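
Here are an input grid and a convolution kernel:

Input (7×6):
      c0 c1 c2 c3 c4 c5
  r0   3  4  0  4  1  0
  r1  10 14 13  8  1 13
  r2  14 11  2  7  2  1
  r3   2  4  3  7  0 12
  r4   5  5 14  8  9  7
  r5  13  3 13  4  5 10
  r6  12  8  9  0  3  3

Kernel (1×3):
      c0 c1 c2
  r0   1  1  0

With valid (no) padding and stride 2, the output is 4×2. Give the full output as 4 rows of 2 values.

Output[0,0]: The receptive field on the input at this output position is [3 4 0]. Elementwise product with the kernel and sum: 3·1 + 4·1.
Output[0,1]: The receptive field on the input at this output position is [0 4 1]. Elementwise product with the kernel and sum: 0·1 + 4·1.

7 4
25 9
10 22
20 9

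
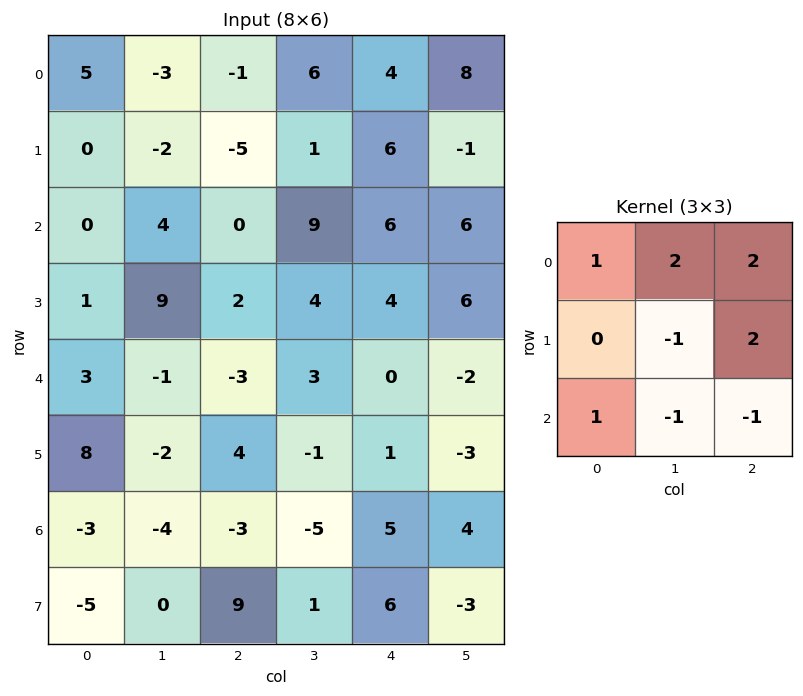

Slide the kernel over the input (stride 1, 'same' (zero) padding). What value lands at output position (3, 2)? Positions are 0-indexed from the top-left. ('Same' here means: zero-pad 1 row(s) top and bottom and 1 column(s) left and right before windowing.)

The receptive field on the zero-padded input at this output position is [4 0 9 / 9 2 4 / -1 -3 3]. Elementwise product with the kernel and sum: 4·1 + 0·2 + 9·2 + 2·-1 + 4·2 + -1·1 + -3·-1 + 3·-1.

27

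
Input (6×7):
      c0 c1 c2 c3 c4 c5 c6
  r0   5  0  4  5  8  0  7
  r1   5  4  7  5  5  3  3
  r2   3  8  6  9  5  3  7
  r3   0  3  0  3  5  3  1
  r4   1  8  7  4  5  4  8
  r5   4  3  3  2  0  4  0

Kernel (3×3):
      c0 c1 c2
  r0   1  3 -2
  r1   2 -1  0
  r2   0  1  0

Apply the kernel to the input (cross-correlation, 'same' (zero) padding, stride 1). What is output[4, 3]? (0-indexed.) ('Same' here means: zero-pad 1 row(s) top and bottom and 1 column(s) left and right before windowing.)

The receptive field on the zero-padded input at this output position is [0 3 5 / 7 4 5 / 3 2 0]. Elementwise product with the kernel and sum: 0·1 + 3·3 + 5·-2 + 7·2 + 4·-1 + 2·1.

11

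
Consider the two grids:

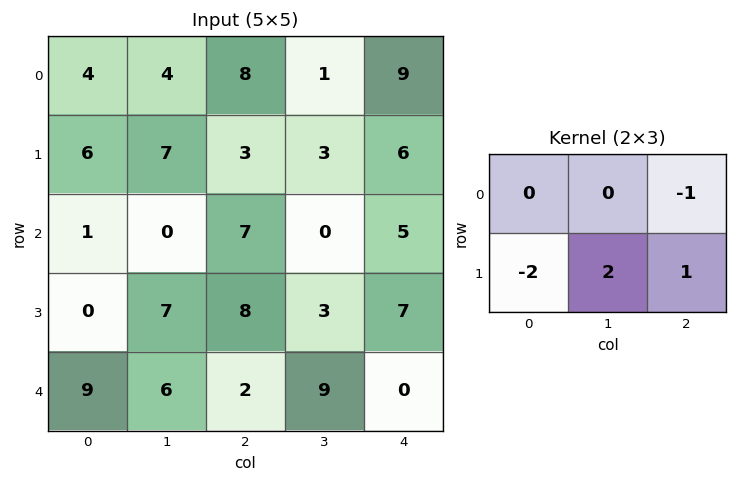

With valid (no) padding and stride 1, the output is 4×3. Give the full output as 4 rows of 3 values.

Output[0,0]: The receptive field on the input at this output position is [4 4 8 / 6 7 3]. Elementwise product with the kernel and sum: 8·-1 + 6·-2 + 7·2 + 3·1.
Output[0,1]: The receptive field on the input at this output position is [4 8 1 / 7 3 3]. Elementwise product with the kernel and sum: 1·-1 + 7·-2 + 3·2 + 3·1.

-3 -6 -3
2 11 -15
15 5 -8
-12 -2 7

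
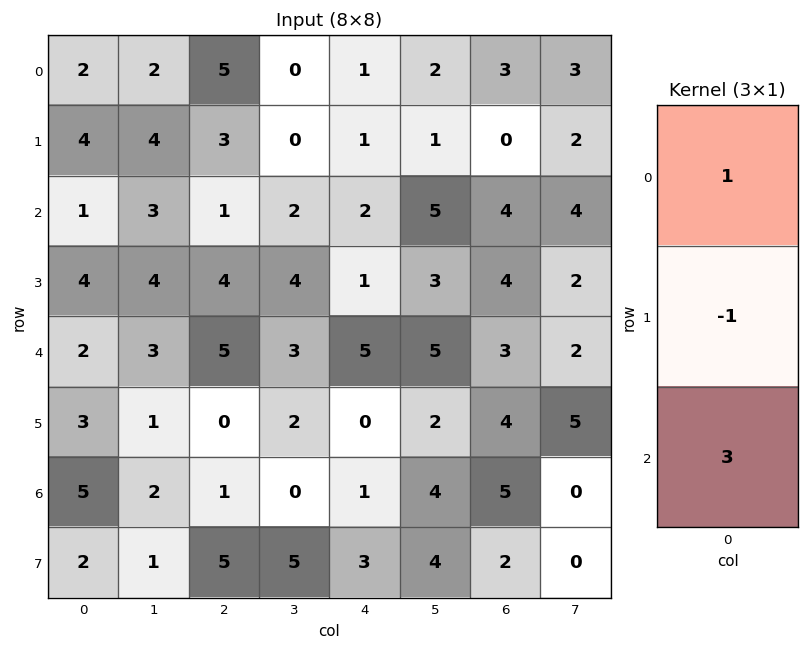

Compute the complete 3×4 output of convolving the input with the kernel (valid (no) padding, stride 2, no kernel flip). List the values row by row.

1 5 6 15
3 12 16 9
14 8 8 14

Output[0,0]: The receptive field on the input at this output position is [2 / 4 / 1]. Elementwise product with the kernel and sum: 2·1 + 4·-1 + 1·3.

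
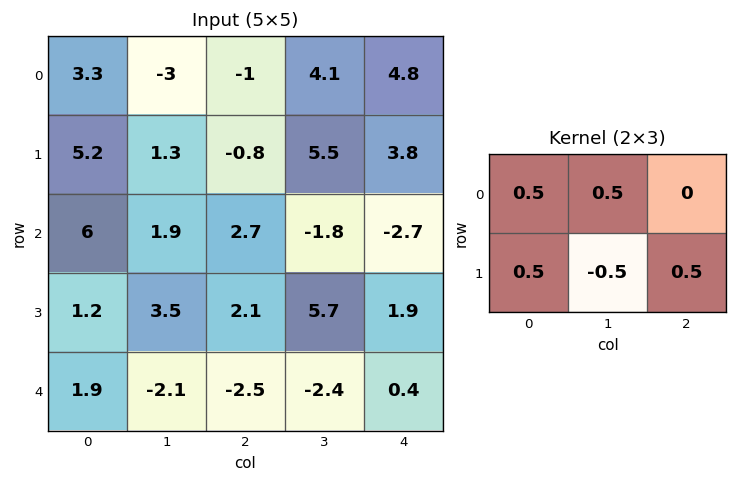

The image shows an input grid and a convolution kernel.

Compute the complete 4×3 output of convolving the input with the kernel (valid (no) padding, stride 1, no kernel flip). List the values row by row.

1.7 1.8 0.3
6.65 -1.05 3.25
3.85 5.85 -0.4
3.1 1.8 4.05

Output[0,0]: The receptive field on the input at this output position is [3.3 -3 -1 / 5.2 1.3 -0.8]. Elementwise product with the kernel and sum: 3.3·0.5 + -3·0.5 + 5.2·0.5 + 1.3·-0.5 + -0.8·0.5.
Output[0,1]: The receptive field on the input at this output position is [-3 -1 4.1 / 1.3 -0.8 5.5]. Elementwise product with the kernel and sum: -3·0.5 + -1·0.5 + 1.3·0.5 + -0.8·-0.5 + 5.5·0.5.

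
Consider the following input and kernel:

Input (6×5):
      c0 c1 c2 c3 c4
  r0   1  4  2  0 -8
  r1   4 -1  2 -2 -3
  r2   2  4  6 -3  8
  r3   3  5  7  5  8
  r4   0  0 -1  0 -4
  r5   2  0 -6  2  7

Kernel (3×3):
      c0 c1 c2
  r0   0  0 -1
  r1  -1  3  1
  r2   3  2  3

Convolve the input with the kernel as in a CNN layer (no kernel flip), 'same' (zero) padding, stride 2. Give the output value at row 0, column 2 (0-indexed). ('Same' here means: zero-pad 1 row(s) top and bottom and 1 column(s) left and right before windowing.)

-36

The receptive field on the zero-padded input at this output position is [0 0 0 / 0 -8 0 / -2 -3 0]. Elementwise product with the kernel and sum: 0·-1 + 0·-1 + -8·3 + 0·1 + -2·3 + -3·2 + 0·3.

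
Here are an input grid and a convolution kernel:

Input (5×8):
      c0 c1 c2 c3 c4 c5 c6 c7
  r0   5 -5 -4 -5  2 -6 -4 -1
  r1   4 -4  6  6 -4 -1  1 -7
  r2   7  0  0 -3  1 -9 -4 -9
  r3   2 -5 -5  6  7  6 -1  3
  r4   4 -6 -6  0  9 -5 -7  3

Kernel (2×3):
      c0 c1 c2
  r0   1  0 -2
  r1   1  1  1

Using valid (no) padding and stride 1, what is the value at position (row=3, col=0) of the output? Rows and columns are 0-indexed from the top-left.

The receptive field on the input at this output position is [2 -5 -5 / 4 -6 -6]. Elementwise product with the kernel and sum: 2·1 + -5·-2 + 4·1 + -6·1 + -6·1.

4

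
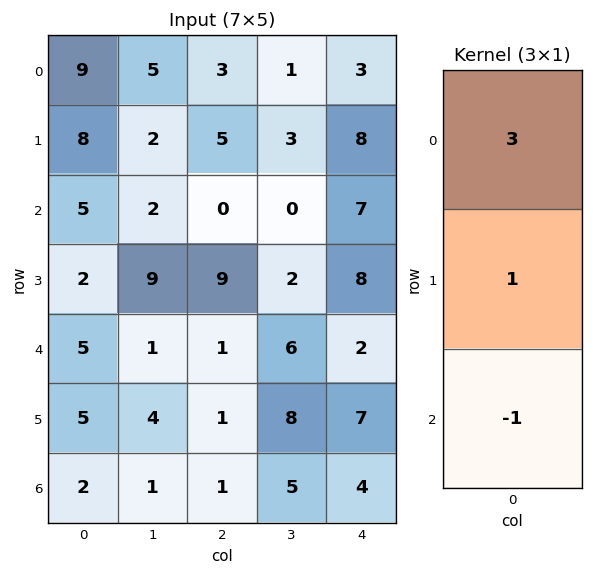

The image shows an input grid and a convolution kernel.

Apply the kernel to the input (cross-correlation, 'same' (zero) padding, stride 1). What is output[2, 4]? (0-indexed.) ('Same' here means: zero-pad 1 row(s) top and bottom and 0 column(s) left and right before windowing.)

The receptive field on the zero-padded input at this output position is [8 / 7 / 8]. Elementwise product with the kernel and sum: 8·3 + 7·1 + 8·-1.

23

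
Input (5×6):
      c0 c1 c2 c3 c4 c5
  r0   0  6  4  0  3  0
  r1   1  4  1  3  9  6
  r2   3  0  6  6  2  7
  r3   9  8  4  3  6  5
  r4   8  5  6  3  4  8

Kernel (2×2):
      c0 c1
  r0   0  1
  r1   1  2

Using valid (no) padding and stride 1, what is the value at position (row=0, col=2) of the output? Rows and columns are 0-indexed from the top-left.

The receptive field on the input at this output position is [4 0 / 1 3]. Elementwise product with the kernel and sum: 0·1 + 1·1 + 3·2.

7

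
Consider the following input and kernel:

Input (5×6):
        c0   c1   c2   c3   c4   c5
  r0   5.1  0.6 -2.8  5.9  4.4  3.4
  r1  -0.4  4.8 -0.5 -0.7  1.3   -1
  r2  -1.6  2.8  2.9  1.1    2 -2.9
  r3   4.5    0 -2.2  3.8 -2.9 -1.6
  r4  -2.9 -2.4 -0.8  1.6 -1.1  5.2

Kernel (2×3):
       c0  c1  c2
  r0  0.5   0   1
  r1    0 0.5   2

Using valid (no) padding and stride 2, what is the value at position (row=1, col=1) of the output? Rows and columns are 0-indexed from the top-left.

The receptive field on the input at this output position is [2.9 1.1 2 / -2.2 3.8 -2.9]. Elementwise product with the kernel and sum: 2.9·0.5 + 2·1 + 3.8·0.5 + -2.9·2.

-0.45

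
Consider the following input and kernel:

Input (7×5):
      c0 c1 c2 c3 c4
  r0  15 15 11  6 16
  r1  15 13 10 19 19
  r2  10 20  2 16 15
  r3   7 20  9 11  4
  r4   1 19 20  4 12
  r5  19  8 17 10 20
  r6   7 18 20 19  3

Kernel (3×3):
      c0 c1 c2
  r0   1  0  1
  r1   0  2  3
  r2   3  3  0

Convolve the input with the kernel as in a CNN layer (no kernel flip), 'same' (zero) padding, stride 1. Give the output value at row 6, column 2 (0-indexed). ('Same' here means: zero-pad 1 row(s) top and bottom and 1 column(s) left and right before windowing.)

The receptive field on the zero-padded input at this output position is [8 17 10 / 18 20 19 / 0 0 0]. Elementwise product with the kernel and sum: 8·1 + 10·1 + 20·2 + 19·3 + 0·3 + 0·3.

115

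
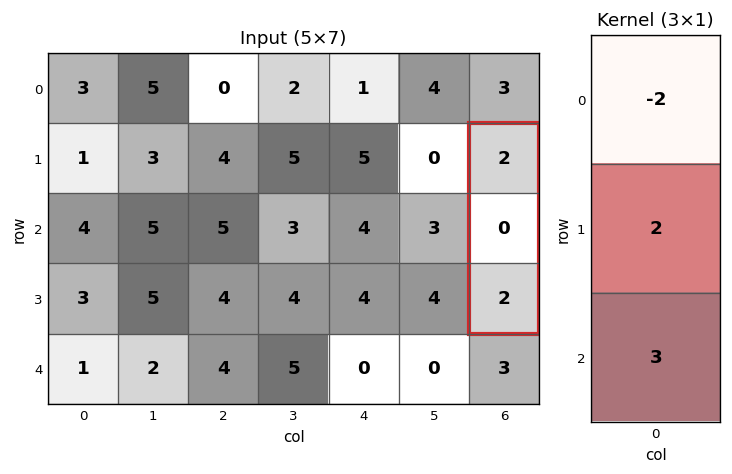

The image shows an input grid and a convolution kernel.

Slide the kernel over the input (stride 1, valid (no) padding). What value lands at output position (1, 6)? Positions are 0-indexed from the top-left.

2

The receptive field on the input at this output position is [2 / 0 / 2]. Elementwise product with the kernel and sum: 2·-2 + 0·2 + 2·3.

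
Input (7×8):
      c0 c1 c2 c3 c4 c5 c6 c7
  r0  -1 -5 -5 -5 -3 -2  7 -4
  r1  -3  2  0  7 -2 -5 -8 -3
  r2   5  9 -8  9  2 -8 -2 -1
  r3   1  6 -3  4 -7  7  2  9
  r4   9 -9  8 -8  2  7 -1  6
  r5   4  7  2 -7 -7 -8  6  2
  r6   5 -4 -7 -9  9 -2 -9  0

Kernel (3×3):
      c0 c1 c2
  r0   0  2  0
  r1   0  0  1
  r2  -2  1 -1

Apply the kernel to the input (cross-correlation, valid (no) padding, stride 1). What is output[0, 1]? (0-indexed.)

The receptive field on the input at this output position is [-5 -5 -5 / 2 0 7 / 9 -8 9]. Elementwise product with the kernel and sum: -5·2 + 7·1 + 9·-2 + -8·1 + 9·-1.

-38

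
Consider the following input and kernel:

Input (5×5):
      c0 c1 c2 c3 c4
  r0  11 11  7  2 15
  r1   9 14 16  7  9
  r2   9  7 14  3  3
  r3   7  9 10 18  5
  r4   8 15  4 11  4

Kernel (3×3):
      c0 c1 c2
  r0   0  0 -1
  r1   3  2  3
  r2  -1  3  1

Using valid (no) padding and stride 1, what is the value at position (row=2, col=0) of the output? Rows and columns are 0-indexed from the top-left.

96

The receptive field on the input at this output position is [9 7 14 / 7 9 10 / 8 15 4]. Elementwise product with the kernel and sum: 14·-1 + 7·3 + 9·2 + 10·3 + 8·-1 + 15·3 + 4·1.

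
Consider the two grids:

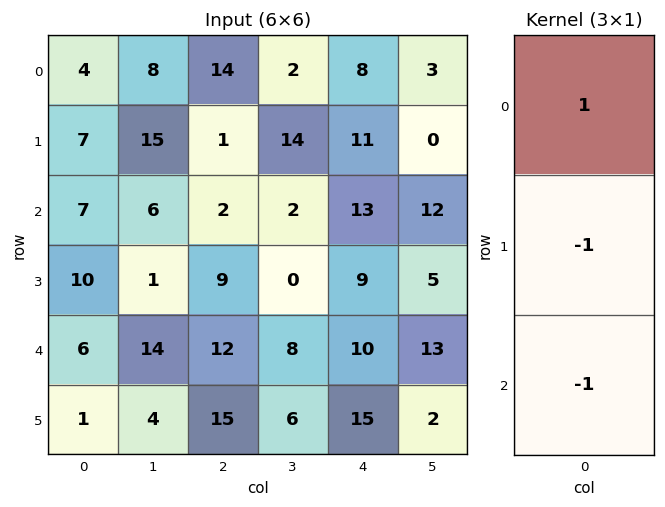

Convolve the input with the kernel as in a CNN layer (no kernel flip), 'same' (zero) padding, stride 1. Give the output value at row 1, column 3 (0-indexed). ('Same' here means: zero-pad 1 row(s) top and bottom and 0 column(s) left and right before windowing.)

The receptive field on the zero-padded input at this output position is [2 / 14 / 2]. Elementwise product with the kernel and sum: 2·1 + 14·-1 + 2·-1.

-14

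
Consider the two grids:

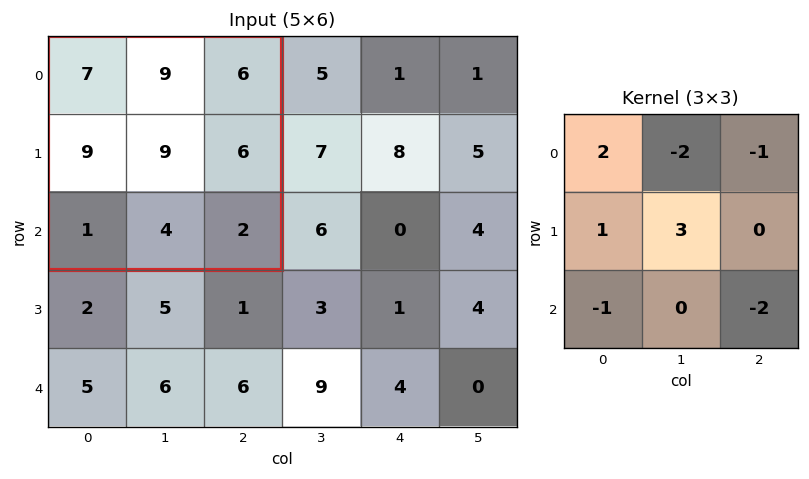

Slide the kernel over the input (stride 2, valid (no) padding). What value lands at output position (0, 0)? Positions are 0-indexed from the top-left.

The receptive field on the input at this output position is [7 9 6 / 9 9 6 / 1 4 2]. Elementwise product with the kernel and sum: 7·2 + 9·-2 + 6·-1 + 9·1 + 9·3 + 1·-1 + 2·-2.

21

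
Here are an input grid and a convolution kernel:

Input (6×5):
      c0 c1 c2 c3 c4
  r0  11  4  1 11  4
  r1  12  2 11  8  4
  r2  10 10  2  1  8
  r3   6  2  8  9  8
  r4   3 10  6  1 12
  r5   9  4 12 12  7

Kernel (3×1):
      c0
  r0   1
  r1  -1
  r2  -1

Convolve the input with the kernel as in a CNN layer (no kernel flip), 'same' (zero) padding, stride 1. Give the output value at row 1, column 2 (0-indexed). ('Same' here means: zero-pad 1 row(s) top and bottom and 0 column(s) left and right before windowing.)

-12

The receptive field on the zero-padded input at this output position is [1 / 11 / 2]. Elementwise product with the kernel and sum: 1·1 + 11·-1 + 2·-1.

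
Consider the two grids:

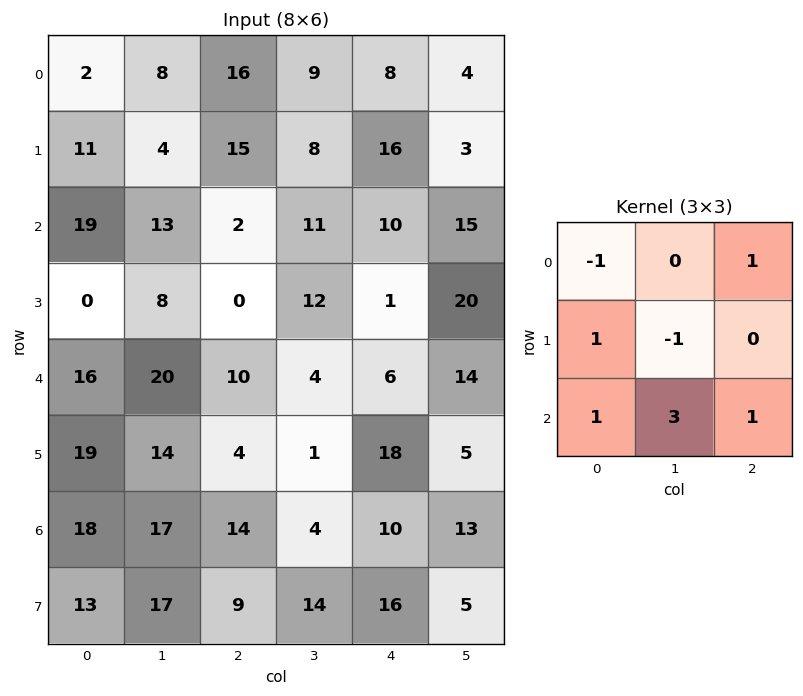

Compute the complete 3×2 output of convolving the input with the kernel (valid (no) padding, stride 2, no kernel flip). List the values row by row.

Output[0,0]: The receptive field on the input at this output position is [2 8 16 / 11 4 15 / 19 13 2]. Elementwise product with the kernel and sum: 2·-1 + 16·1 + 11·1 + 4·-1 + 19·1 + 13·3 + 2·1.
Output[0,1]: The receptive field on the input at this output position is [16 9 8 / 15 8 16 / 2 11 10]. Elementwise product with the kernel and sum: 16·-1 + 8·1 + 15·1 + 8·-1 + 2·1 + 11·3 + 10·1.

81 44
61 24
82 35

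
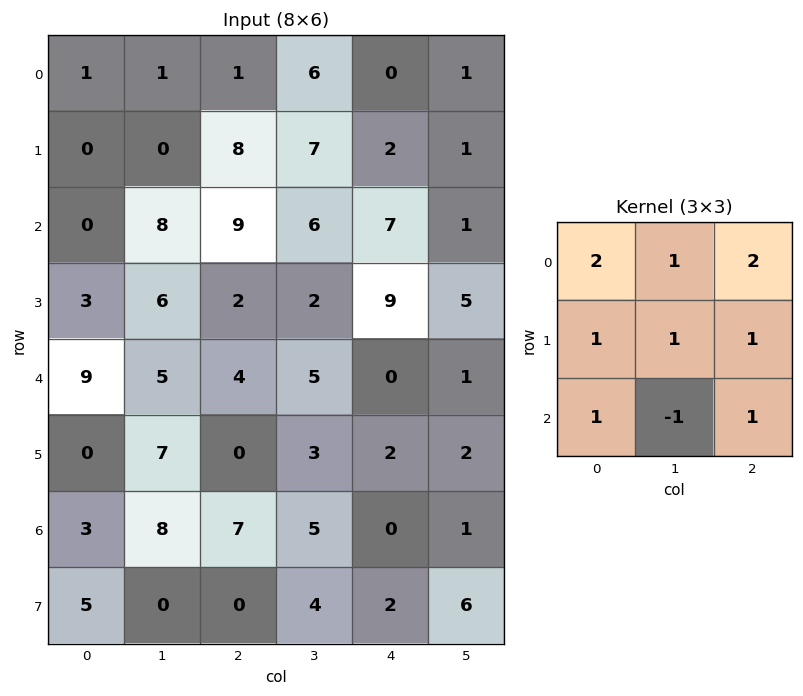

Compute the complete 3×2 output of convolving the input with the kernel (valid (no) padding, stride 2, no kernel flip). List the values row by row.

Output[0,0]: The receptive field on the input at this output position is [1 1 1 / 0 0 8 / 0 8 9]. Elementwise product with the kernel and sum: 1·2 + 1·1 + 1·2 + 0·1 + 0·1 + 8·1 + 0·1 + 8·-1 + 9·1.

14 35
45 50
40 20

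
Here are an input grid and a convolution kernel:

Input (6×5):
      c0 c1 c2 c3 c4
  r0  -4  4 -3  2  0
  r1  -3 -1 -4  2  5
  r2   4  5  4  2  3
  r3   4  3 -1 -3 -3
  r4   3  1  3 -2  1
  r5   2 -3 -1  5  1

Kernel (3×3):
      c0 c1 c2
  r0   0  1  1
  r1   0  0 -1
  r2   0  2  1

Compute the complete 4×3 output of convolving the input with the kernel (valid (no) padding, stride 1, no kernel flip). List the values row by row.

19 7 4
-4 -9 -5
15 13 5
-8 1 4

Output[0,0]: The receptive field on the input at this output position is [-4 4 -3 / -3 -1 -4 / 4 5 4]. Elementwise product with the kernel and sum: 4·1 + -3·1 + -4·-1 + 5·2 + 4·1.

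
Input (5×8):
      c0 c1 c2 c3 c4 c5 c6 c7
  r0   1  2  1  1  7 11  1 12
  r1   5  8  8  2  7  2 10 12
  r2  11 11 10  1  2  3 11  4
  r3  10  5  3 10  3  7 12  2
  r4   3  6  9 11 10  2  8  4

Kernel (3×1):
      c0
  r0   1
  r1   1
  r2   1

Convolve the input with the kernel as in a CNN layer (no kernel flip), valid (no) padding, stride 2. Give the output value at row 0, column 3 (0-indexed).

The receptive field on the input at this output position is [1 / 10 / 11]. Elementwise product with the kernel and sum: 1·1 + 10·1 + 11·1.

22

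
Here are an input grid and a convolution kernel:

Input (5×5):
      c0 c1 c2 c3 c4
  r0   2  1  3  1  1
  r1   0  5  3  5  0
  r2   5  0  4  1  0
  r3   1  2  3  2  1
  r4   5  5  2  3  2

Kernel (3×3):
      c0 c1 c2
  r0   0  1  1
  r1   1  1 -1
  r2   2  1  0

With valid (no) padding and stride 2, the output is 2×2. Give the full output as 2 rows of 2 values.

16 19
19 12

Output[0,0]: The receptive field on the input at this output position is [2 1 3 / 0 5 3 / 5 0 4]. Elementwise product with the kernel and sum: 1·1 + 3·1 + 0·1 + 5·1 + 3·-1 + 5·2 + 0·1.
Output[0,1]: The receptive field on the input at this output position is [3 1 1 / 3 5 0 / 4 1 0]. Elementwise product with the kernel and sum: 1·1 + 1·1 + 3·1 + 5·1 + 0·-1 + 4·2 + 1·1.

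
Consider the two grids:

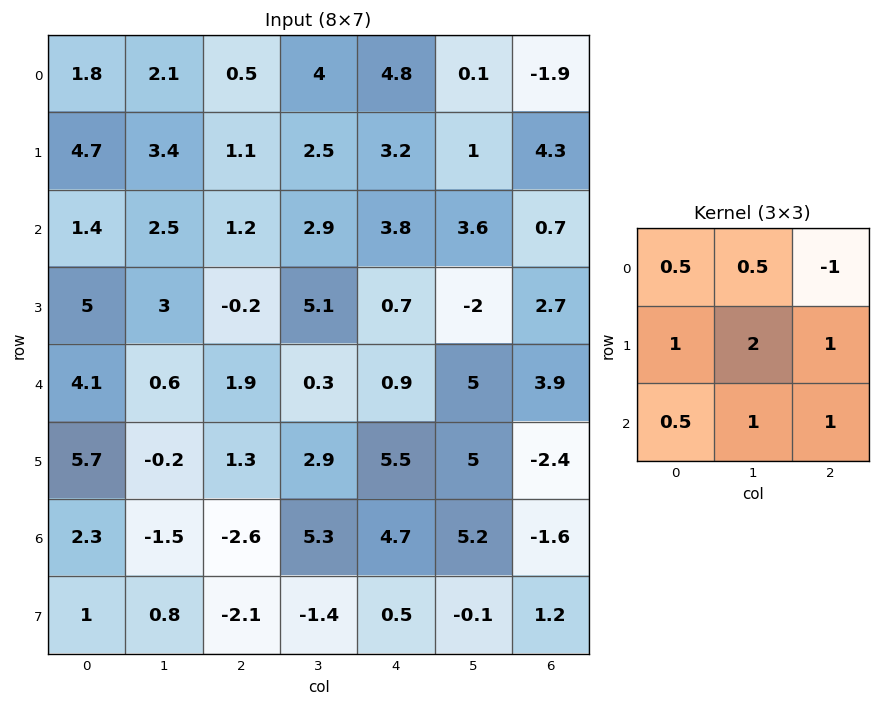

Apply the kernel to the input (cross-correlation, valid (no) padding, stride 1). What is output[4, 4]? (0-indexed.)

The receptive field on the input at this output position is [0.9 5 3.9 / 5.5 5 -2.4 / 4.7 5.2 -1.6]. Elementwise product with the kernel and sum: 0.9·0.5 + 5·0.5 + 3.9·-1 + 5.5·1 + 5·2 + -2.4·1 + 4.7·0.5 + 5.2·1 + -1.6·1.

18.1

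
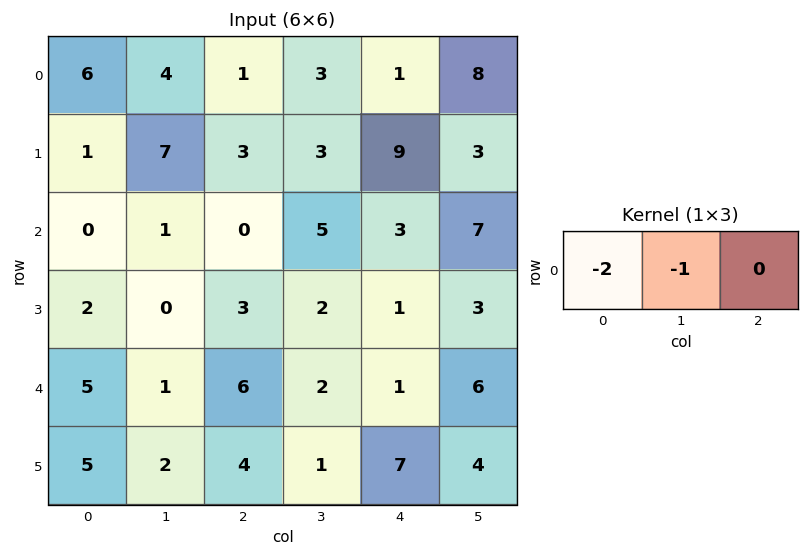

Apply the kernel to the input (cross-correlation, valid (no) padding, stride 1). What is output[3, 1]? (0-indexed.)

-3

The receptive field on the input at this output position is [0 3 2]. Elementwise product with the kernel and sum: 0·-2 + 3·-1.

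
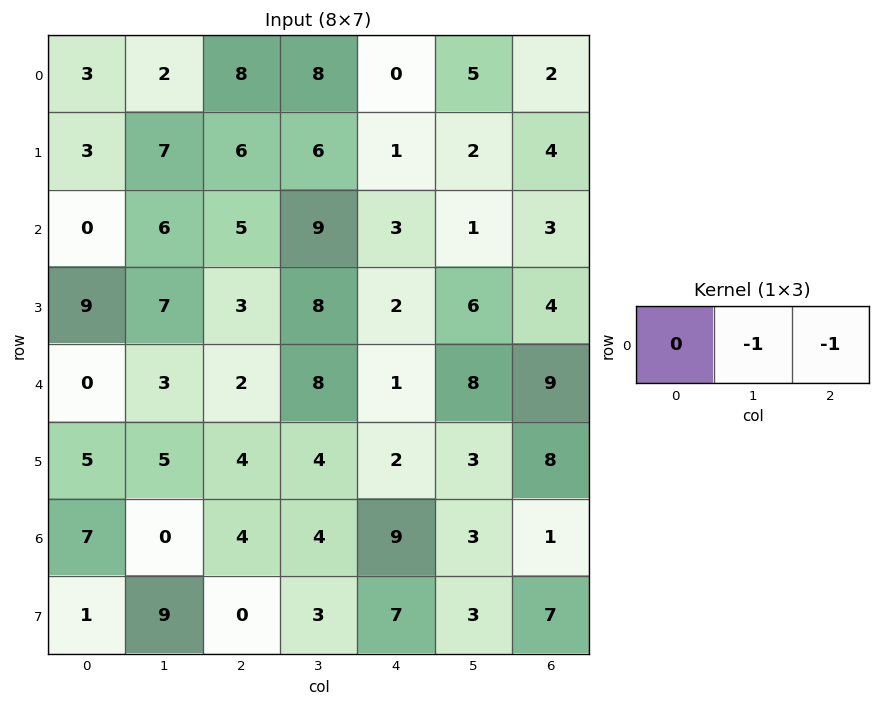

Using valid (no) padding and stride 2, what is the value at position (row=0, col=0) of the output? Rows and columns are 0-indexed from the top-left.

The receptive field on the input at this output position is [3 2 8]. Elementwise product with the kernel and sum: 2·-1 + 8·-1.

-10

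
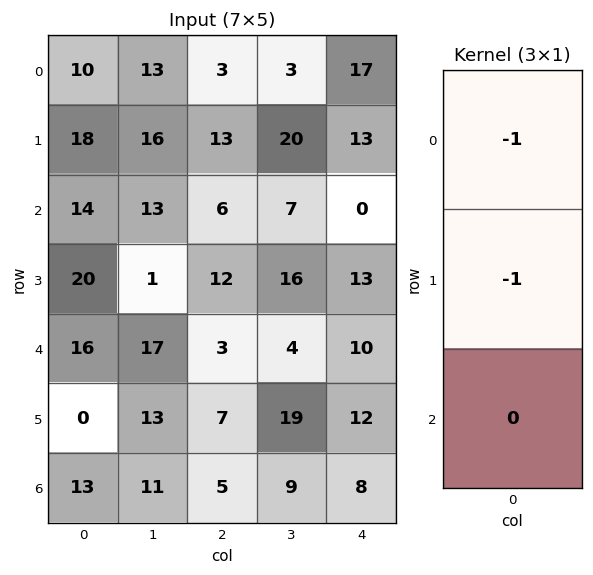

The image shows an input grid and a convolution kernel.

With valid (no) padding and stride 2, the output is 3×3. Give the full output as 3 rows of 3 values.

Output[0,0]: The receptive field on the input at this output position is [10 / 18 / 14]. Elementwise product with the kernel and sum: 10·-1 + 18·-1.

-28 -16 -30
-34 -18 -13
-16 -10 -22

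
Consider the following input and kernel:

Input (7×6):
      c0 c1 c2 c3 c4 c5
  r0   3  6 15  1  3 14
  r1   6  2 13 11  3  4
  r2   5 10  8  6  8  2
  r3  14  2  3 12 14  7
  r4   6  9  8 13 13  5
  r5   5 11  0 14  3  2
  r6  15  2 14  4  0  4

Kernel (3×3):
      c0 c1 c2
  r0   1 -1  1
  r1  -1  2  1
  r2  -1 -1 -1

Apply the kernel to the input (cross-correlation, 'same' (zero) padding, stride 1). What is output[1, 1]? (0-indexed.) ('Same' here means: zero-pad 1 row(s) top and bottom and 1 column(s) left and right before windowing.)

0

The receptive field on the zero-padded input at this output position is [3 6 15 / 6 2 13 / 5 10 8]. Elementwise product with the kernel and sum: 3·1 + 6·-1 + 15·1 + 6·-1 + 2·2 + 13·1 + 5·-1 + 10·-1 + 8·-1.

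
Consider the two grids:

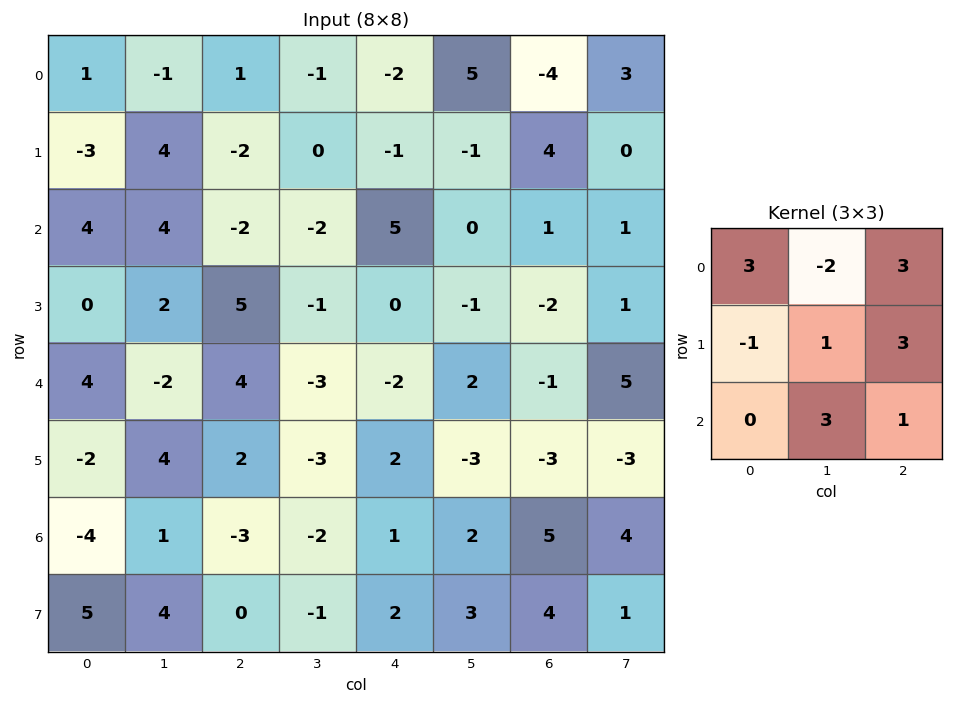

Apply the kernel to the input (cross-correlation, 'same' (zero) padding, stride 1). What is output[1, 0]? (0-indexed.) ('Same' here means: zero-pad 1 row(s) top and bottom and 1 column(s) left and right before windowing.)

The receptive field on the zero-padded input at this output position is [0 1 -1 / 0 -3 4 / 0 4 4]. Elementwise product with the kernel and sum: 0·3 + 1·-2 + -1·3 + 0·-1 + -3·1 + 4·3 + 4·3 + 4·1.

20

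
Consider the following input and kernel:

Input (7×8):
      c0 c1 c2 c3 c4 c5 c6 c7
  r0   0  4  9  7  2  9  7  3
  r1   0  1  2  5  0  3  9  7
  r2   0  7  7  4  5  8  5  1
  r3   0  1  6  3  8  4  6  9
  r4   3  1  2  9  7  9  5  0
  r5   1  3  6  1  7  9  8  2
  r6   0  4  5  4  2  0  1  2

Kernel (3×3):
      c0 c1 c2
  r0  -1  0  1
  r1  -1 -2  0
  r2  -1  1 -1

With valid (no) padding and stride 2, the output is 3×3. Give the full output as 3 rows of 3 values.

7 -27 -3
1 -14 -19
-9 -6 -30

Output[0,0]: The receptive field on the input at this output position is [0 4 9 / 0 1 2 / 0 7 7]. Elementwise product with the kernel and sum: 0·-1 + 9·1 + 0·-1 + 1·-2 + 0·-1 + 7·1 + 7·-1.
Output[0,1]: The receptive field on the input at this output position is [9 7 2 / 2 5 0 / 7 4 5]. Elementwise product with the kernel and sum: 9·-1 + 2·1 + 2·-1 + 5·-2 + 7·-1 + 4·1 + 5·-1.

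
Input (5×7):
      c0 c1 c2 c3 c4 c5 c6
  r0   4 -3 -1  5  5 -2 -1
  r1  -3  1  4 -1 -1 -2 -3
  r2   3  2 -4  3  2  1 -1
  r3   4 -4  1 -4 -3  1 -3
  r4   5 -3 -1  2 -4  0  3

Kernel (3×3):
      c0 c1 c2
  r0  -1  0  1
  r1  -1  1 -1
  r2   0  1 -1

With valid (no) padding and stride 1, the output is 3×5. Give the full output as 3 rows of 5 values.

1 5 3 -4 -2
5 -6 -1 -7 2
-18 7 10 -6 1

Output[0,0]: The receptive field on the input at this output position is [4 -3 -1 / -3 1 4 / 3 2 -4]. Elementwise product with the kernel and sum: 4·-1 + -1·1 + -3·-1 + 1·1 + 4·-1 + 2·1 + -4·-1.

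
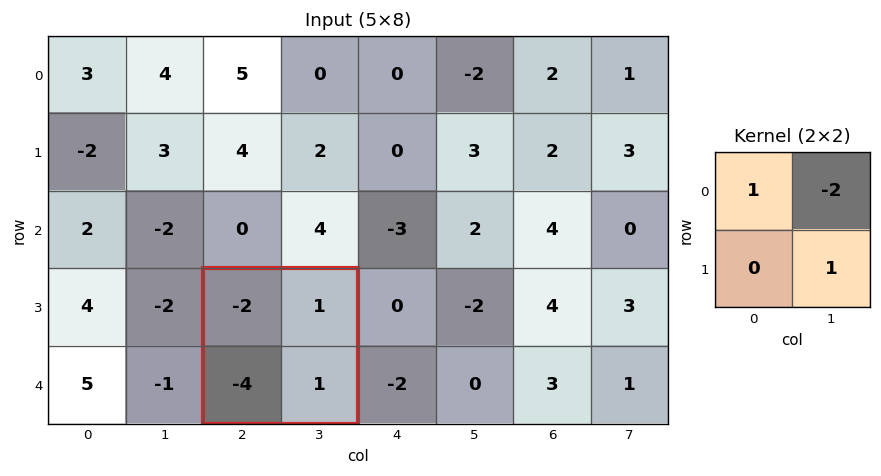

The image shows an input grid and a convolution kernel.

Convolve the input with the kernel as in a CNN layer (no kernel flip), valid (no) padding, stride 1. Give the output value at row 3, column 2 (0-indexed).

-3

The receptive field on the input at this output position is [-2 1 / -4 1]. Elementwise product with the kernel and sum: -2·1 + 1·-2 + 1·1.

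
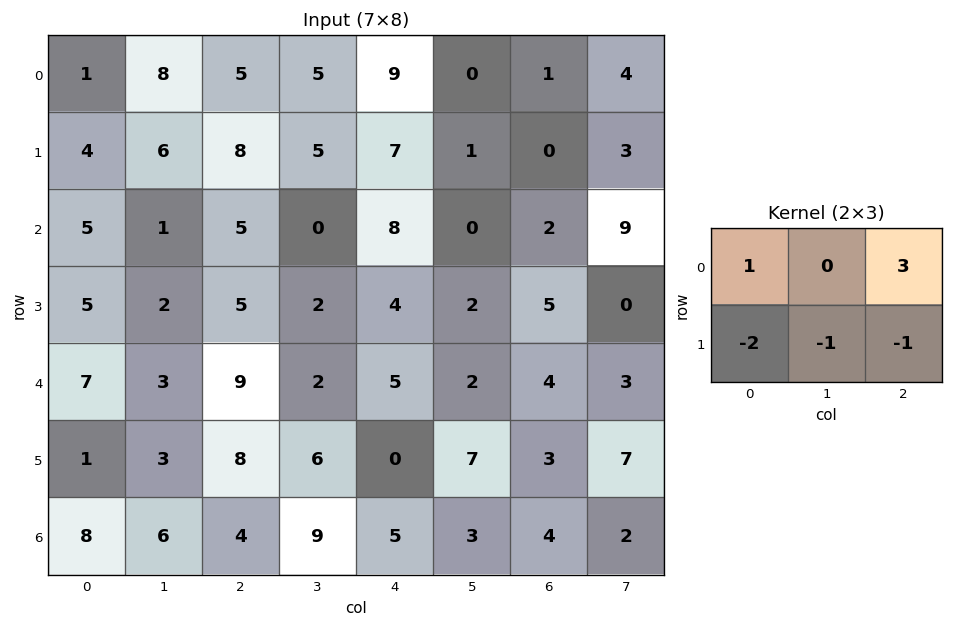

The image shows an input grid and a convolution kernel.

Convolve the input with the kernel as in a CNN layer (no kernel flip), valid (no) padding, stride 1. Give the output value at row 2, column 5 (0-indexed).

18

The receptive field on the input at this output position is [0 2 9 / 2 5 0]. Elementwise product with the kernel and sum: 0·1 + 9·3 + 2·-2 + 5·-1 + 0·-1.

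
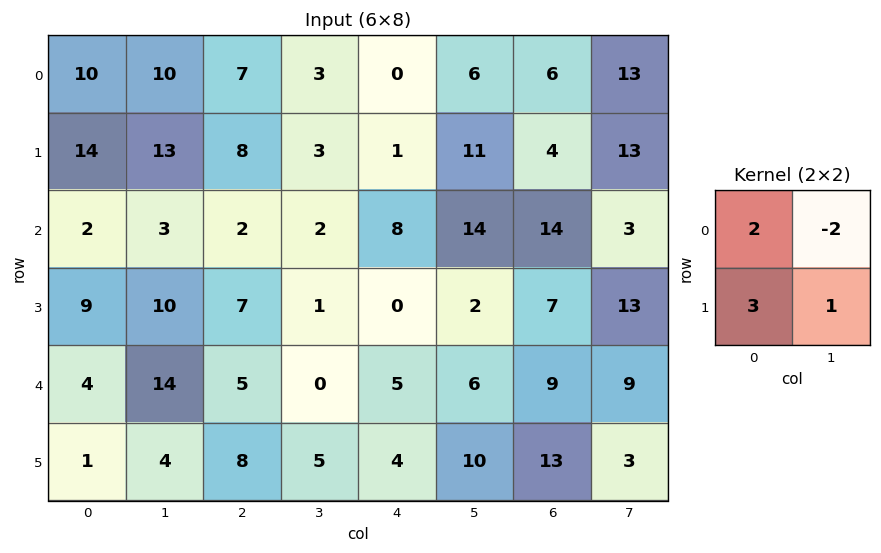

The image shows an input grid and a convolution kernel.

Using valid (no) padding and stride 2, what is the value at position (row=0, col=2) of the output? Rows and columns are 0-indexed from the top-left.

2

The receptive field on the input at this output position is [0 6 / 1 11]. Elementwise product with the kernel and sum: 0·2 + 6·-2 + 1·3 + 11·1.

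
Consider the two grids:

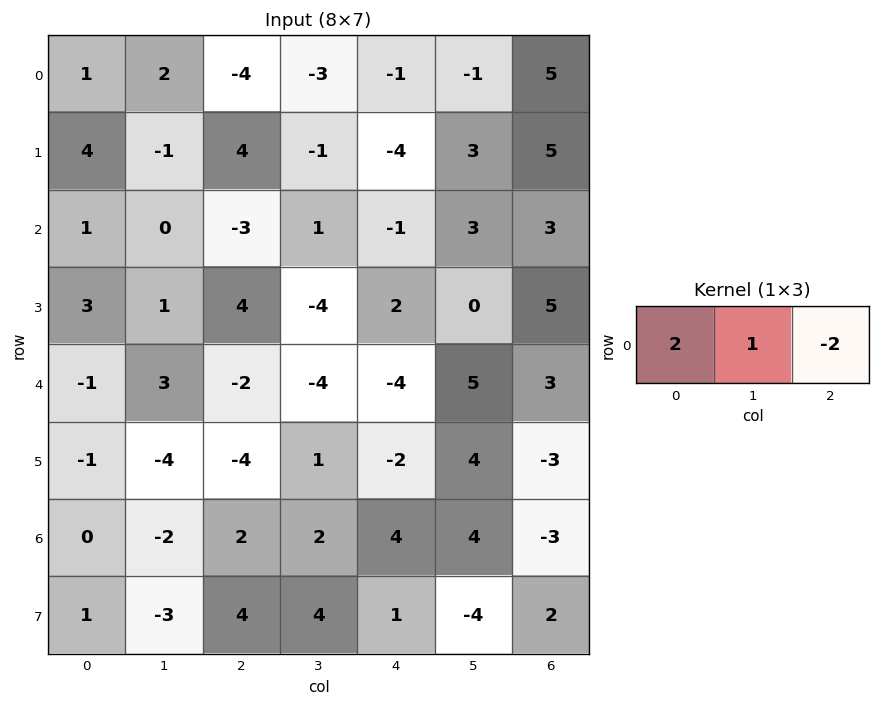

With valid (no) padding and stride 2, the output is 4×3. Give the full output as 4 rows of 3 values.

Output[0,0]: The receptive field on the input at this output position is [1 2 -4]. Elementwise product with the kernel and sum: 1·2 + 2·1 + -4·-2.

12 -9 -13
8 -3 -5
5 0 -9
-6 -2 18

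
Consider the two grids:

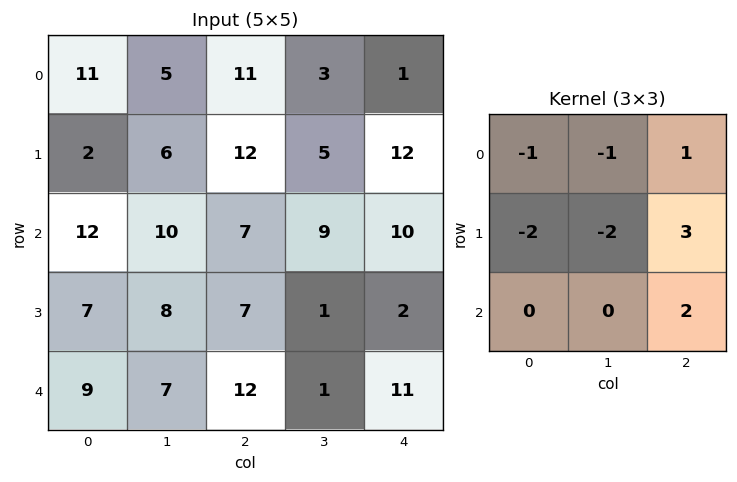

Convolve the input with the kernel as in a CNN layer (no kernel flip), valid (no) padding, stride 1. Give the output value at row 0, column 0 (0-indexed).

The receptive field on the input at this output position is [11 5 11 / 2 6 12 / 12 10 7]. Elementwise product with the kernel and sum: 11·-1 + 5·-1 + 11·1 + 2·-2 + 6·-2 + 12·3 + 7·2.

29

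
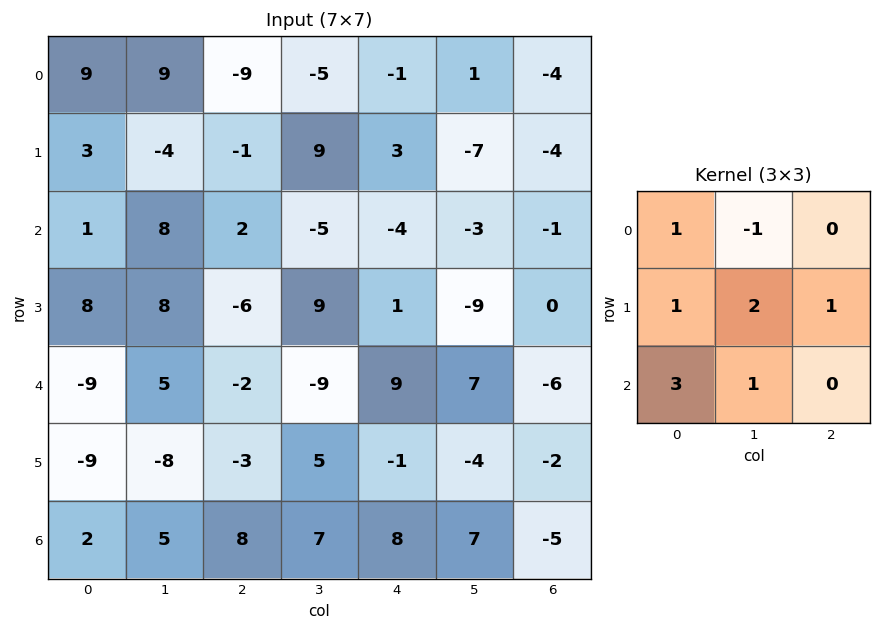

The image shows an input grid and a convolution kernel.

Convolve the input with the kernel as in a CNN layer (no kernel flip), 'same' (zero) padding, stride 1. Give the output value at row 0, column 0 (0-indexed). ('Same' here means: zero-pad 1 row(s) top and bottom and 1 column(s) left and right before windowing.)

30

The receptive field on the zero-padded input at this output position is [0 0 0 / 0 9 9 / 0 3 -4]. Elementwise product with the kernel and sum: 0·1 + 0·-1 + 0·1 + 9·2 + 9·1 + 0·3 + 3·1.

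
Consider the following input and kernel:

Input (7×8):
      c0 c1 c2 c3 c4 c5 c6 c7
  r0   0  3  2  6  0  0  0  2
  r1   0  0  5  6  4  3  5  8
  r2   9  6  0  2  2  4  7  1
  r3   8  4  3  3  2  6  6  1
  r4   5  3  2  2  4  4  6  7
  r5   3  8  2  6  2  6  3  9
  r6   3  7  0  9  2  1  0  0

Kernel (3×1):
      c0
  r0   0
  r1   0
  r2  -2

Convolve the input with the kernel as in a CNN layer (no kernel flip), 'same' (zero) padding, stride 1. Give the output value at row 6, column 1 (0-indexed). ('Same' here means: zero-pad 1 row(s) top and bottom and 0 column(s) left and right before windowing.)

0

The receptive field on the zero-padded input at this output position is [8 / 7 / 0]. Elementwise product with the kernel and sum: 0·-2.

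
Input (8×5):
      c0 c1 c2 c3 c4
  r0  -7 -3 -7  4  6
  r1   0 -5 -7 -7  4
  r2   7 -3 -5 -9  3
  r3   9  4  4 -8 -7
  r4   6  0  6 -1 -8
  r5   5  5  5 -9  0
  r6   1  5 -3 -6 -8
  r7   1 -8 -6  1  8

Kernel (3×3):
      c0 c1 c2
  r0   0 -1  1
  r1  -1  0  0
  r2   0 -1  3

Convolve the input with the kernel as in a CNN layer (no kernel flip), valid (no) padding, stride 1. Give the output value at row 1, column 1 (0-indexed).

-25

The receptive field on the input at this output position is [-5 -7 -7 / -3 -5 -9 / 4 4 -8]. Elementwise product with the kernel and sum: -7·-1 + -7·1 + -3·-1 + 4·-1 + -8·3.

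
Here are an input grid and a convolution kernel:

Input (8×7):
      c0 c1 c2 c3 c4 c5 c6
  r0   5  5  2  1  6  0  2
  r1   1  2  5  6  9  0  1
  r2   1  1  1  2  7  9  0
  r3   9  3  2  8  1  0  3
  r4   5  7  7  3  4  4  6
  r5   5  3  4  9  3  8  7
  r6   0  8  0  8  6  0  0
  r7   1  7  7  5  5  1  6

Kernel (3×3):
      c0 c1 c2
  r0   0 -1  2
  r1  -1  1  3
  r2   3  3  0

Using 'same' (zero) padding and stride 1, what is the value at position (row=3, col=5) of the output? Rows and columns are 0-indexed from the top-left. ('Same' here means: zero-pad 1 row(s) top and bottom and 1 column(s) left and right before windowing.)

The receptive field on the zero-padded input at this output position is [7 9 0 / 1 0 3 / 4 4 6]. Elementwise product with the kernel and sum: 9·-1 + 0·2 + 1·-1 + 0·1 + 3·3 + 4·3 + 4·3.

23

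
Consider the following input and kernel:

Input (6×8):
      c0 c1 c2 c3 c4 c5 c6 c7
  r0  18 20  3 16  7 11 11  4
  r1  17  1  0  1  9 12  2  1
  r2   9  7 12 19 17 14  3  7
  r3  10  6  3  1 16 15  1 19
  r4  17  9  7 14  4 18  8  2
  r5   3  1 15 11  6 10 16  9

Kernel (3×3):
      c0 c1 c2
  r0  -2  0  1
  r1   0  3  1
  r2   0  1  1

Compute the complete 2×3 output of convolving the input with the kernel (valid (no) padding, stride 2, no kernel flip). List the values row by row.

Output[0,0]: The receptive field on the input at this output position is [18 20 3 / 17 1 0 / 9 7 12]. Elementwise product with the kernel and sum: 18·-2 + 3·1 + 1·3 + 0·1 + 7·1 + 12·1.
Output[0,1]: The receptive field on the input at this output position is [3 16 7 / 0 1 9 / 12 19 17]. Elementwise product with the kernel and sum: 3·-2 + 7·1 + 1·3 + 9·1 + 19·1 + 17·1.

-11 49 52
31 30 41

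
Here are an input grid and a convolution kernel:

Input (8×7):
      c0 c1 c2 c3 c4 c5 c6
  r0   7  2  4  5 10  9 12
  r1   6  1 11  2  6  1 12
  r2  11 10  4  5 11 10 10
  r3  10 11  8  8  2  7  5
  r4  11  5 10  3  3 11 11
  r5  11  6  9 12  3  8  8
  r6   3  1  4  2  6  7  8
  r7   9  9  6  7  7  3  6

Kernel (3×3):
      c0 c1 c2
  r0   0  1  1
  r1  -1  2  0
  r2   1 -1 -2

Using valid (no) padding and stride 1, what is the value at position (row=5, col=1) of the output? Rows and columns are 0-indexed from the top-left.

The receptive field on the input at this output position is [6 9 12 / 1 4 2 / 9 6 7]. Elementwise product with the kernel and sum: 9·1 + 12·1 + 1·-1 + 4·2 + 9·1 + 6·-1 + 7·-2.

17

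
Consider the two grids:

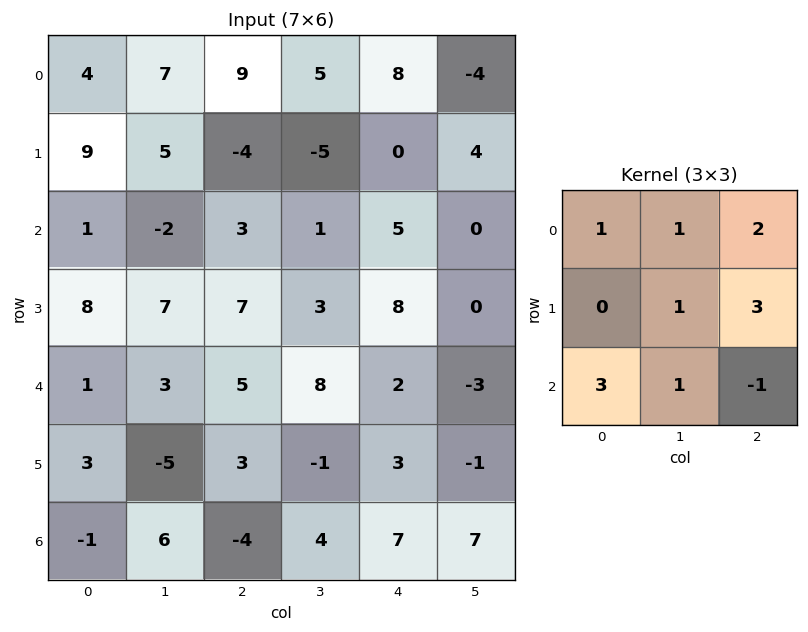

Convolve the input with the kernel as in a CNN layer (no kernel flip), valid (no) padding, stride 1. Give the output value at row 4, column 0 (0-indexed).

The receptive field on the input at this output position is [1 3 5 / 3 -5 3 / -1 6 -4]. Elementwise product with the kernel and sum: 1·1 + 3·1 + 5·2 + -5·1 + 3·3 + -1·3 + 6·1 + -4·-1.

25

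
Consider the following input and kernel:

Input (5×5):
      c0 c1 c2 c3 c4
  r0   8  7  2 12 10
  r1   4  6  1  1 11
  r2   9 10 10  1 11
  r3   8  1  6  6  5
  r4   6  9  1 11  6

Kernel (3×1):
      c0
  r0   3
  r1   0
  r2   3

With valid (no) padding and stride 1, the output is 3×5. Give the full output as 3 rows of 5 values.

51 51 36 39 63
36 21 21 21 48
45 57 33 36 51

Output[0,0]: The receptive field on the input at this output position is [8 / 4 / 9]. Elementwise product with the kernel and sum: 8·3 + 9·3.
Output[0,1]: The receptive field on the input at this output position is [7 / 6 / 10]. Elementwise product with the kernel and sum: 7·3 + 10·3.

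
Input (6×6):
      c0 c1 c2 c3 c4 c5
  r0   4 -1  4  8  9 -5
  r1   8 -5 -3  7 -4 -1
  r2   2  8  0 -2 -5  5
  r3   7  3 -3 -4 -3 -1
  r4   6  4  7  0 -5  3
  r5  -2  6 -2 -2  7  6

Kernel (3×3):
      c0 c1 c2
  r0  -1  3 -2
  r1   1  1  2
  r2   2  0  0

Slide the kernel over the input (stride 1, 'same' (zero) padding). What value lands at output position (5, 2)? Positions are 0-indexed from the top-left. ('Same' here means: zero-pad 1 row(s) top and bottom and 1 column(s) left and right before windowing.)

The receptive field on the zero-padded input at this output position is [4 7 0 / 6 -2 -2 / 0 0 0]. Elementwise product with the kernel and sum: 4·-1 + 7·3 + 0·-2 + 6·1 + -2·1 + -2·2 + 0·2.

17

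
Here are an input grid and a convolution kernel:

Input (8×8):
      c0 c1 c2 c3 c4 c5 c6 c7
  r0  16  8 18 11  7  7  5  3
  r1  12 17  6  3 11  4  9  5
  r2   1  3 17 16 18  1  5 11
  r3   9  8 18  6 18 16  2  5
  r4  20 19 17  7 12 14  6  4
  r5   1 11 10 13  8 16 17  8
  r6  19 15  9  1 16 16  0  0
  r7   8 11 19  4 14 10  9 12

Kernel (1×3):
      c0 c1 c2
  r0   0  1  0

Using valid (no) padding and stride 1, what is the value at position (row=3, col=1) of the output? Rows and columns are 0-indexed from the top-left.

18

The receptive field on the input at this output position is [8 18 6]. Elementwise product with the kernel and sum: 18·1.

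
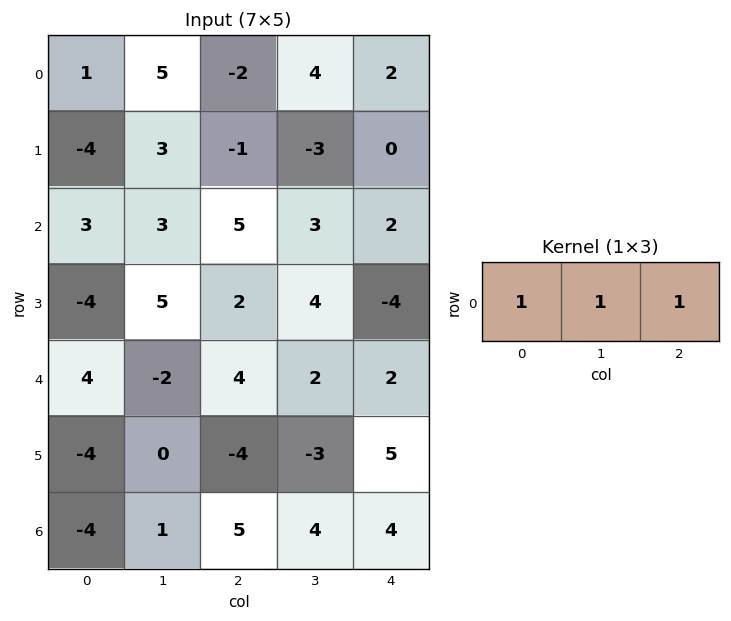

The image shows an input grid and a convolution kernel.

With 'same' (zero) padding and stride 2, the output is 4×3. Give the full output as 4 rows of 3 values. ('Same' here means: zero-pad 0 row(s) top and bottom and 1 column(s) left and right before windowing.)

6 7 6
6 11 5
2 4 4
-3 10 8

Output[0,0]: The receptive field on the zero-padded input at this output position is [0 1 5]. Elementwise product with the kernel and sum: 0·1 + 1·1 + 5·1.
Output[0,1]: The receptive field on the zero-padded input at this output position is [5 -2 4]. Elementwise product with the kernel and sum: 5·1 + -2·1 + 4·1.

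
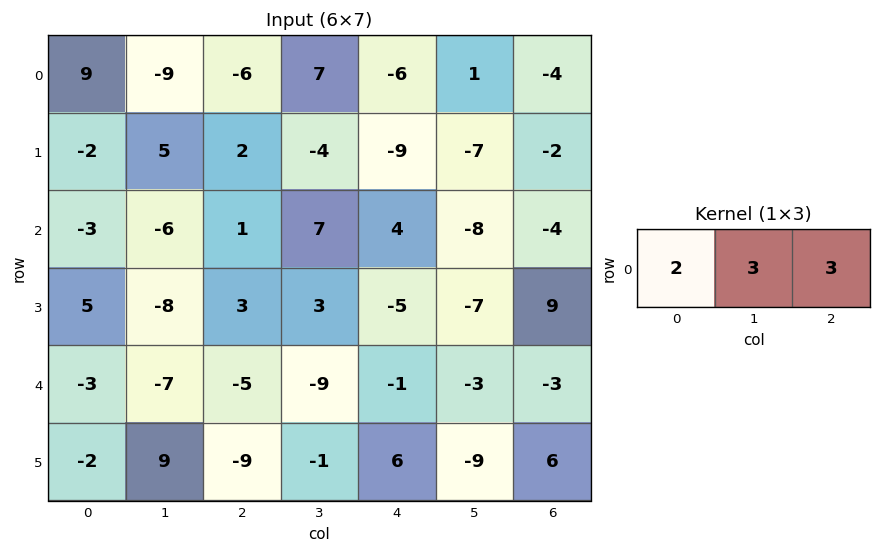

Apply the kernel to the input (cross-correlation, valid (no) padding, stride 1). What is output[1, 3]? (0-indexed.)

The receptive field on the input at this output position is [-4 -9 -7]. Elementwise product with the kernel and sum: -4·2 + -9·3 + -7·3.

-56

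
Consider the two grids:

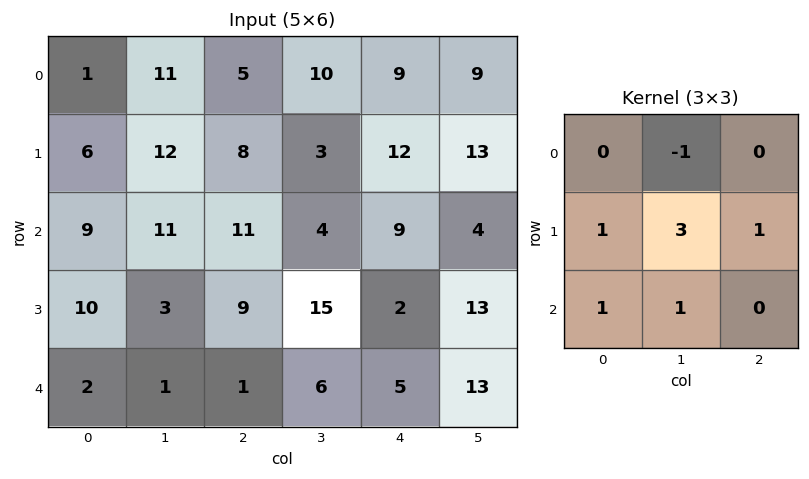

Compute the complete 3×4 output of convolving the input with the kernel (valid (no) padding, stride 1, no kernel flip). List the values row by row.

Output[0,0]: The receptive field on the input at this output position is [1 11 5 / 6 12 8 / 9 11 11]. Elementwise product with the kernel and sum: 11·-1 + 6·1 + 12·3 + 8·1 + 9·1 + 11·1.
Output[0,1]: The receptive field on the input at this output position is [11 5 10 / 12 8 3 / 11 11 4]. Elementwise product with the kernel and sum: 5·-1 + 12·1 + 8·3 + 3·1 + 11·1 + 11·1.

59 56 34 56
54 52 53 40
20 36 59 36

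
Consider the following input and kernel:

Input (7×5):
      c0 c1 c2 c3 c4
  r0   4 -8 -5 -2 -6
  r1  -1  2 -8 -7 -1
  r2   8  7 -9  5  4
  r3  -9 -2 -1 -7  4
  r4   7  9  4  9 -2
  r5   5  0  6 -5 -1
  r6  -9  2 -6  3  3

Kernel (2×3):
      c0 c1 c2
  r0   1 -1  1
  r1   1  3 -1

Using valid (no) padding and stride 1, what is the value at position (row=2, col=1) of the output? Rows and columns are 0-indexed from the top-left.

The receptive field on the input at this output position is [7 -9 5 / -2 -1 -7]. Elementwise product with the kernel and sum: 7·1 + -9·-1 + 5·1 + -2·1 + -1·3 + -7·-1.

23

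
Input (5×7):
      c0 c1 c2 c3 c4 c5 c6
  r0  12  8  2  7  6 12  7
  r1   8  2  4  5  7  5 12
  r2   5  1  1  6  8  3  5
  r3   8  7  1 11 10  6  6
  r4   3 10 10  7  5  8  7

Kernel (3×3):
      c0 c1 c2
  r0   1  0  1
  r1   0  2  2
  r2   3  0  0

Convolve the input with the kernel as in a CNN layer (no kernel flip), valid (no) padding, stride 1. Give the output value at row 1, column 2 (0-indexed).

42

The receptive field on the input at this output position is [4 5 7 / 1 6 8 / 1 11 10]. Elementwise product with the kernel and sum: 4·1 + 7·1 + 6·2 + 8·2 + 1·3.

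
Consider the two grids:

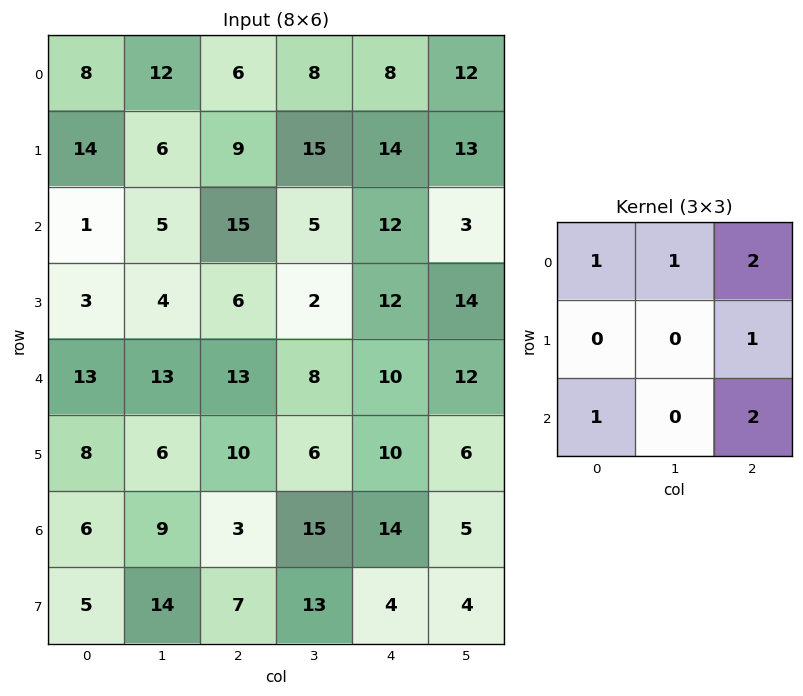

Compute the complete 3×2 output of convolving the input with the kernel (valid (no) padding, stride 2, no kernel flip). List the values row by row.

Output[0,0]: The receptive field on the input at this output position is [8 12 6 / 14 6 9 / 1 5 15]. Elementwise product with the kernel and sum: 8·1 + 12·1 + 6·2 + 9·1 + 1·1 + 15·2.
Output[0,1]: The receptive field on the input at this output position is [6 8 8 / 9 15 14 / 15 5 12]. Elementwise product with the kernel and sum: 6·1 + 8·1 + 8·2 + 14·1 + 15·1 + 12·2.

72 83
81 89
74 82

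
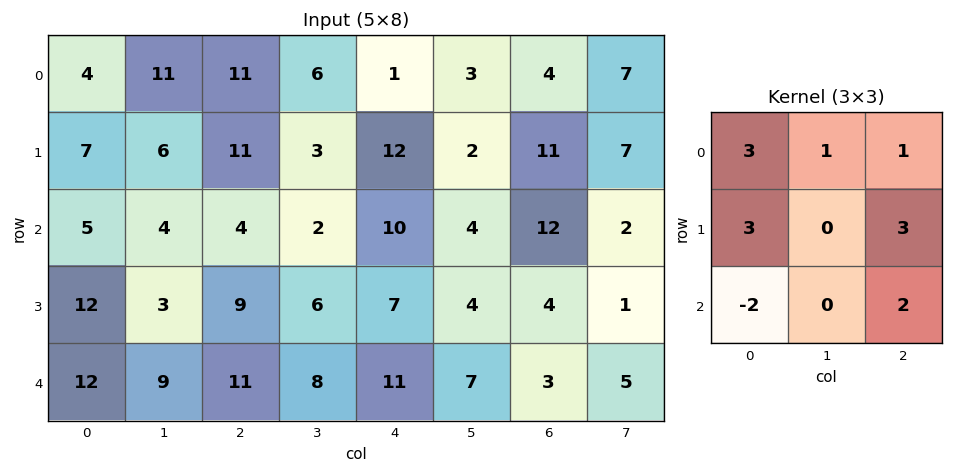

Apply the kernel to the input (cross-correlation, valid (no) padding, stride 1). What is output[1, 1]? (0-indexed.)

56

The receptive field on the input at this output position is [6 11 3 / 4 4 2 / 3 9 6]. Elementwise product with the kernel and sum: 6·3 + 11·1 + 3·1 + 4·3 + 2·3 + 3·-2 + 6·2.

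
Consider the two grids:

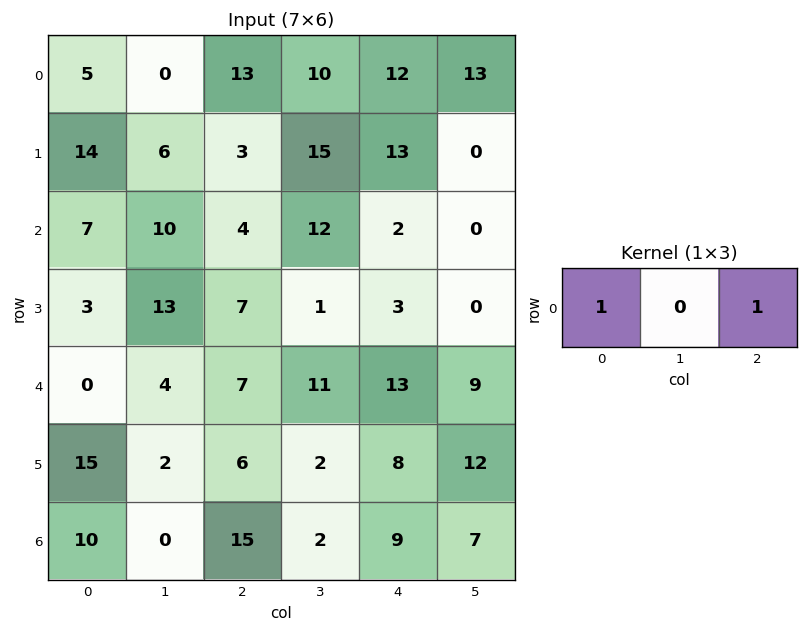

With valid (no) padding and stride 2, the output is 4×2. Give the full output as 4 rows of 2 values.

18 25
11 6
7 20
25 24

Output[0,0]: The receptive field on the input at this output position is [5 0 13]. Elementwise product with the kernel and sum: 5·1 + 13·1.
Output[0,1]: The receptive field on the input at this output position is [13 10 12]. Elementwise product with the kernel and sum: 13·1 + 12·1.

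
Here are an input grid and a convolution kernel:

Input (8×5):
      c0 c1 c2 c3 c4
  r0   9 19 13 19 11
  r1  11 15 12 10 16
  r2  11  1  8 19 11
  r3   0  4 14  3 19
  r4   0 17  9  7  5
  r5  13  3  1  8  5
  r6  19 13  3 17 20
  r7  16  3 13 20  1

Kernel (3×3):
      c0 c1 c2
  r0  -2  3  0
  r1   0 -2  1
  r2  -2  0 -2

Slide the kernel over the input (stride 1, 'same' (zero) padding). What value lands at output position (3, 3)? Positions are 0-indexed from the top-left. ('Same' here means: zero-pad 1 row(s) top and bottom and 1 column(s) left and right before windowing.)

26

The receptive field on the zero-padded input at this output position is [8 19 11 / 14 3 19 / 9 7 5]. Elementwise product with the kernel and sum: 8·-2 + 19·3 + 3·-2 + 19·1 + 9·-2 + 5·-2.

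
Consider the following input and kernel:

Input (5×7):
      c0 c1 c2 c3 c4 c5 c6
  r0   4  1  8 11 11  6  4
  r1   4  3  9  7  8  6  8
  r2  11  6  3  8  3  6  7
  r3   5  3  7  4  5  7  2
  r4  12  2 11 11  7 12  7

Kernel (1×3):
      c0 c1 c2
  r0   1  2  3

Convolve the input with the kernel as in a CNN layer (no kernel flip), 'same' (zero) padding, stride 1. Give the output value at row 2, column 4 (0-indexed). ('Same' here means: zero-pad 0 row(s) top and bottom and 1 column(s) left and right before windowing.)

The receptive field on the zero-padded input at this output position is [8 3 6]. Elementwise product with the kernel and sum: 8·1 + 3·2 + 6·3.

32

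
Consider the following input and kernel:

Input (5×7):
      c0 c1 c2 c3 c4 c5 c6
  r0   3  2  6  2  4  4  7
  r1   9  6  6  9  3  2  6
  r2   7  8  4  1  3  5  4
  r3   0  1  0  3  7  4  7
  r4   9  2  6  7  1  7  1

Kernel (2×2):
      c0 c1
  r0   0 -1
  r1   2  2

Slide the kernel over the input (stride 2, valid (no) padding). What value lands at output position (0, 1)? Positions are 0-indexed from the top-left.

The receptive field on the input at this output position is [6 2 / 6 9]. Elementwise product with the kernel and sum: 2·-1 + 6·2 + 9·2.

28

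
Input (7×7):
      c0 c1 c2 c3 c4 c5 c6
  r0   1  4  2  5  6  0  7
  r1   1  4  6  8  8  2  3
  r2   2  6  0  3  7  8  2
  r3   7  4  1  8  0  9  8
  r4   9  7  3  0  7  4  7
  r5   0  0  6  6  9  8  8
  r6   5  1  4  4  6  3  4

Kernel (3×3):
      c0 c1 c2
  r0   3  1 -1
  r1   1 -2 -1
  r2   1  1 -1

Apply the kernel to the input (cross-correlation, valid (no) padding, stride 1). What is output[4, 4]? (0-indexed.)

The receptive field on the input at this output position is [7 4 7 / 9 8 8 / 6 3 4]. Elementwise product with the kernel and sum: 7·3 + 4·1 + 7·-1 + 9·1 + 8·-2 + 8·-1 + 6·1 + 3·1 + 4·-1.

8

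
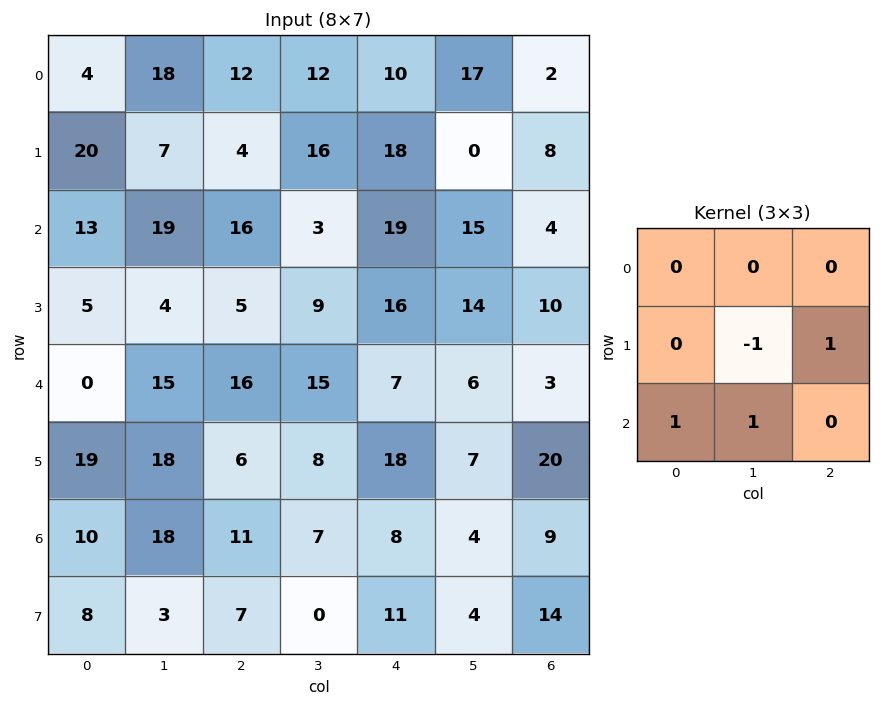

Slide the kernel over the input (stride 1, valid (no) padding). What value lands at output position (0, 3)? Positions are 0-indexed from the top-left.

The receptive field on the input at this output position is [12 10 17 / 16 18 0 / 3 19 15]. Elementwise product with the kernel and sum: 18·-1 + 0·1 + 3·1 + 19·1.

4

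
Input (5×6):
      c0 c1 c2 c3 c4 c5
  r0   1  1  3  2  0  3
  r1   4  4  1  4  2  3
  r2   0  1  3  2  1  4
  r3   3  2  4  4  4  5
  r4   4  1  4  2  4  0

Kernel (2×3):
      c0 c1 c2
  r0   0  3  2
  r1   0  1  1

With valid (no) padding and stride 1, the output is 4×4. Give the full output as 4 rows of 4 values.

14 18 12 11
18 16 19 17
15 21 16 20
19 26 26 26

Output[0,0]: The receptive field on the input at this output position is [1 1 3 / 4 4 1]. Elementwise product with the kernel and sum: 1·3 + 3·2 + 4·1 + 1·1.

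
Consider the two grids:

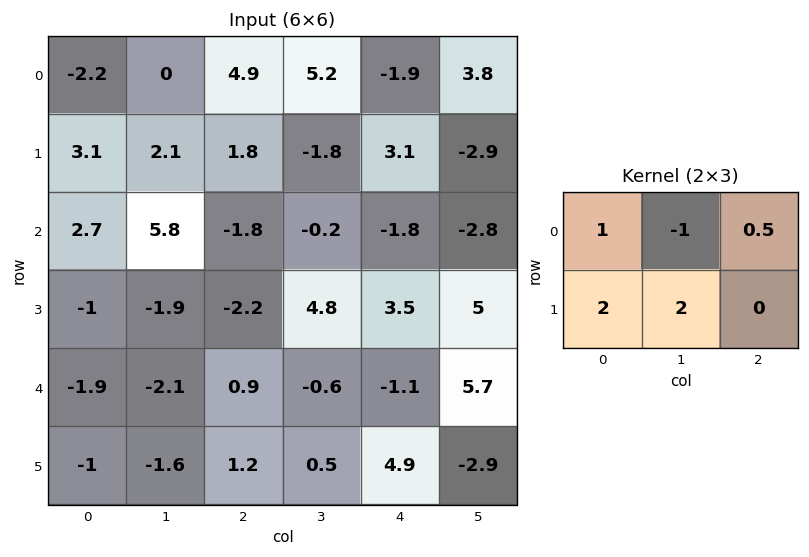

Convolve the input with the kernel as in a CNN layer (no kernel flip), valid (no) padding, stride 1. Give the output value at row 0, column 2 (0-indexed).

The receptive field on the input at this output position is [4.9 5.2 -1.9 / 1.8 -1.8 3.1]. Elementwise product with the kernel and sum: 4.9·1 + 5.2·-1 + -1.9·0.5 + 1.8·2 + -1.8·2.

-1.25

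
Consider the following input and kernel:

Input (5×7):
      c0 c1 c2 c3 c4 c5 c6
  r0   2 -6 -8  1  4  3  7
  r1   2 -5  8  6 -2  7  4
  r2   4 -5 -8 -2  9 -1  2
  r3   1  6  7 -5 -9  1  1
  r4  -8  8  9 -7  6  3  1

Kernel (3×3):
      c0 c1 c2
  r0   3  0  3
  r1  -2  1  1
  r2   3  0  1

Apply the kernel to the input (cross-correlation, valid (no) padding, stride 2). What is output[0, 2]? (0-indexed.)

77

The receptive field on the input at this output position is [4 3 7 / -2 7 4 / 9 -1 2]. Elementwise product with the kernel and sum: 4·3 + 7·3 + -2·-2 + 7·1 + 4·1 + 9·3 + 2·1.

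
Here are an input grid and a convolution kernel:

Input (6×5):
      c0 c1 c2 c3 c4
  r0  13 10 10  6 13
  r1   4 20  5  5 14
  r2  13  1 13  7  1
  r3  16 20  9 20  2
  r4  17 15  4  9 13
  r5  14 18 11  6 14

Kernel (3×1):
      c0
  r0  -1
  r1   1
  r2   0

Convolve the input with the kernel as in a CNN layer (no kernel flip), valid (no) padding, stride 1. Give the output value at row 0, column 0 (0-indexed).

-9

The receptive field on the input at this output position is [13 / 4 / 13]. Elementwise product with the kernel and sum: 13·-1 + 4·1.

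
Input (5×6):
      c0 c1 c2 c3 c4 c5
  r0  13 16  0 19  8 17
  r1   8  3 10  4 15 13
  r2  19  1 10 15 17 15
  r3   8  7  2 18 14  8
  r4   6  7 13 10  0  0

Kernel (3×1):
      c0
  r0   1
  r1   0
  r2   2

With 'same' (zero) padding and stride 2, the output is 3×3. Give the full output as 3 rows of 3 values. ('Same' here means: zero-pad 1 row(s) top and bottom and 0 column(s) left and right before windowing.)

Output[0,0]: The receptive field on the zero-padded input at this output position is [0 / 13 / 8]. Elementwise product with the kernel and sum: 0·1 + 8·2.
Output[0,1]: The receptive field on the zero-padded input at this output position is [0 / 0 / 10]. Elementwise product with the kernel and sum: 0·1 + 10·2.

16 20 30
24 14 43
8 2 14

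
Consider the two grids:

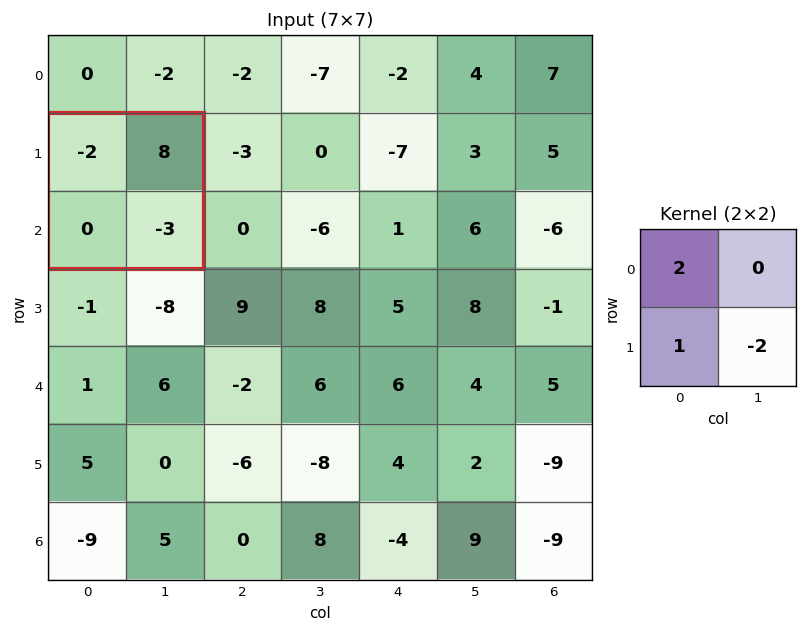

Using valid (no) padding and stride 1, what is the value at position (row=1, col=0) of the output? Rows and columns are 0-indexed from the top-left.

2

The receptive field on the input at this output position is [-2 8 / 0 -3]. Elementwise product with the kernel and sum: -2·2 + 0·1 + -3·-2.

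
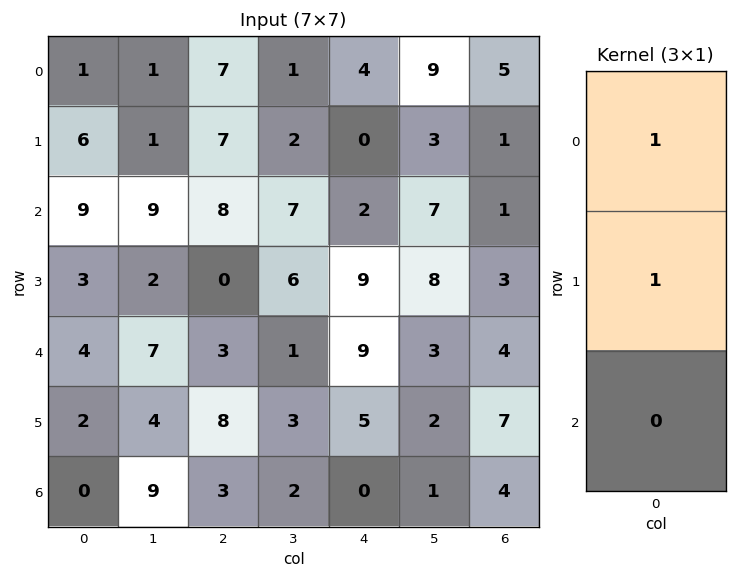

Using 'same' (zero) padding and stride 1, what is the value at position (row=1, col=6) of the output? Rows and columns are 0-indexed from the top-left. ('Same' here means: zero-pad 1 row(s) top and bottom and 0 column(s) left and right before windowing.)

6

The receptive field on the zero-padded input at this output position is [5 / 1 / 1]. Elementwise product with the kernel and sum: 5·1 + 1·1.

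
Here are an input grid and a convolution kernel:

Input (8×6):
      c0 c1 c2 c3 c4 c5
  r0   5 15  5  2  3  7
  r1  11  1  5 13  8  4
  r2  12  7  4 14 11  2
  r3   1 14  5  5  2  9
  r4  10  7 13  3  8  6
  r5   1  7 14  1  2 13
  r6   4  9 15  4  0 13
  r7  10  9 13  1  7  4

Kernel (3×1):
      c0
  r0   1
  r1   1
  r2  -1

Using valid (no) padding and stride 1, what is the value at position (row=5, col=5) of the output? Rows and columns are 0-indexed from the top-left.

22

The receptive field on the input at this output position is [13 / 13 / 4]. Elementwise product with the kernel and sum: 13·1 + 13·1 + 4·-1.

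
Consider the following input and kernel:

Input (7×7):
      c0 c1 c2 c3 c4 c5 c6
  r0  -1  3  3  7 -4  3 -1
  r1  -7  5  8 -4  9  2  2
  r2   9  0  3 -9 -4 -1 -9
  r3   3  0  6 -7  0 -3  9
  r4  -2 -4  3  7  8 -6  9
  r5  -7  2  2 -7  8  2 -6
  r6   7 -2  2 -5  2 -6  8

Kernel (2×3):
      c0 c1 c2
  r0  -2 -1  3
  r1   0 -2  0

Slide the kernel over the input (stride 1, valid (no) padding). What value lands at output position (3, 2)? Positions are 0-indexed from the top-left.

The receptive field on the input at this output position is [6 -7 0 / 3 7 8]. Elementwise product with the kernel and sum: 6·-2 + -7·-1 + 0·3 + 7·-2.

-19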